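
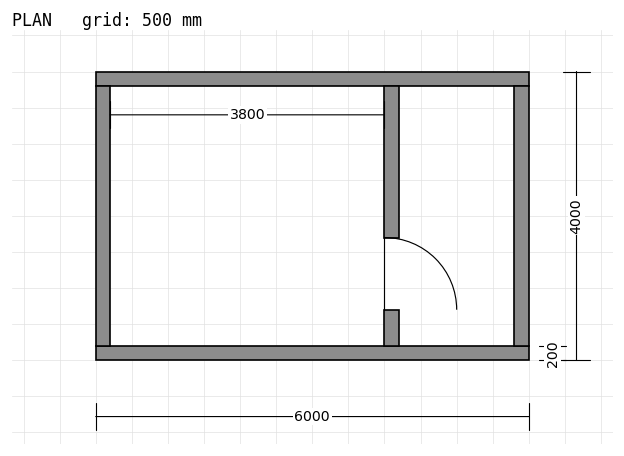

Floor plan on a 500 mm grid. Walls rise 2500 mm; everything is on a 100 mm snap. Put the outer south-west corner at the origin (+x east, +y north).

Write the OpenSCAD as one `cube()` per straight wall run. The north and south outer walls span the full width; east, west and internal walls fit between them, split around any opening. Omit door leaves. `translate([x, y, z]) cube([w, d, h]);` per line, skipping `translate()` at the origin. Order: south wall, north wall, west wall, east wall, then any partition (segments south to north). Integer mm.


cube([6000, 200, 2500]);
translate([0, 3800, 0]) cube([6000, 200, 2500]);
translate([0, 200, 0]) cube([200, 3600, 2500]);
translate([5800, 200, 0]) cube([200, 3600, 2500]);
translate([4000, 200, 0]) cube([200, 500, 2500]);
translate([4000, 1700, 0]) cube([200, 2100, 2500]);


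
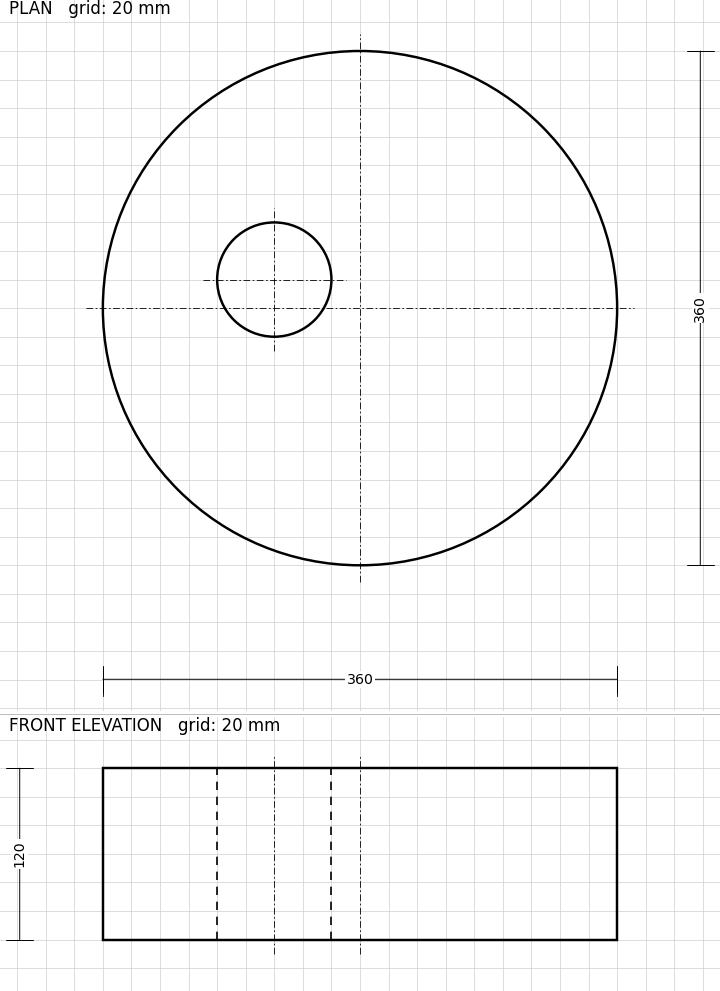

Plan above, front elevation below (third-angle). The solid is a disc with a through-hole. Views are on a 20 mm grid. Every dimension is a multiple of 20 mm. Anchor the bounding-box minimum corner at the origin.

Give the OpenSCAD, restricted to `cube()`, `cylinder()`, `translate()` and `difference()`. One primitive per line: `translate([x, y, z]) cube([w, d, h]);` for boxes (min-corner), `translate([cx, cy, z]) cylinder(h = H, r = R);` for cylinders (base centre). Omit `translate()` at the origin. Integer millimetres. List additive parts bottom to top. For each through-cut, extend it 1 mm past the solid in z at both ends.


difference() {
  translate([180, 180, 0]) cylinder(h = 120, r = 180);
  translate([120, 200, -1]) cylinder(h = 122, r = 40);
}


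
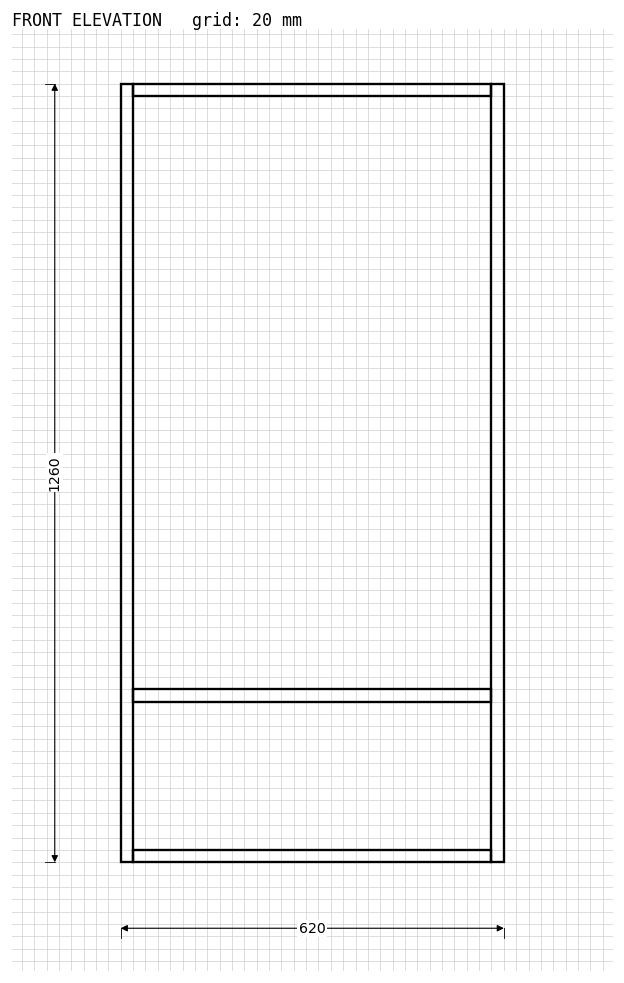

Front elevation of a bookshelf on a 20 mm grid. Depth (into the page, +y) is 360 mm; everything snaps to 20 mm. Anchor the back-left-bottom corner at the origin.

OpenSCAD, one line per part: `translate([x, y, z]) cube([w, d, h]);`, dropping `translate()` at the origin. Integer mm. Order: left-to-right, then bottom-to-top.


cube([20, 360, 1260]);
translate([20, 0, 0]) cube([580, 360, 20]);
translate([20, 0, 260]) cube([580, 360, 20]);
translate([20, 0, 1240]) cube([580, 360, 20]);
translate([600, 0, 0]) cube([20, 360, 1260]);


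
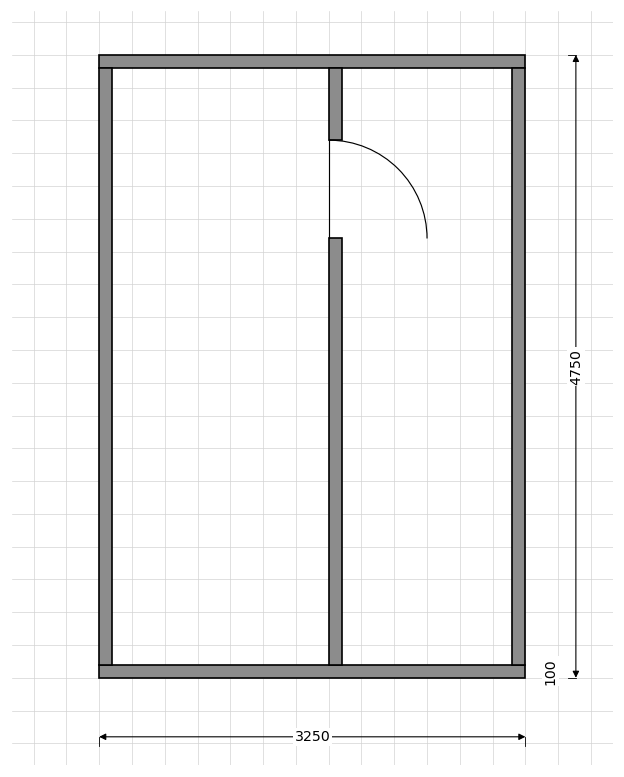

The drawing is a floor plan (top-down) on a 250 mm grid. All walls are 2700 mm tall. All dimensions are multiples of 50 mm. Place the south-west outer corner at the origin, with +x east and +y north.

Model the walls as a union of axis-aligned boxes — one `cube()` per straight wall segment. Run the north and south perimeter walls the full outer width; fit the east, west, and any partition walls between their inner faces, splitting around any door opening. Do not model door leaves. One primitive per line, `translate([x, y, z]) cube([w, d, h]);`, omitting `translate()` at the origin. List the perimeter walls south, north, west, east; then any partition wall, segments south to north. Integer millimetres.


cube([3250, 100, 2700]);
translate([0, 4650, 0]) cube([3250, 100, 2700]);
translate([0, 100, 0]) cube([100, 4550, 2700]);
translate([3150, 100, 0]) cube([100, 4550, 2700]);
translate([1750, 100, 0]) cube([100, 3250, 2700]);
translate([1750, 4100, 0]) cube([100, 550, 2700]);


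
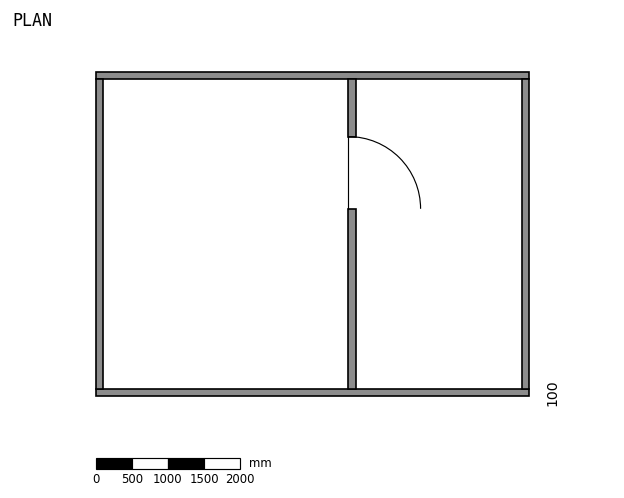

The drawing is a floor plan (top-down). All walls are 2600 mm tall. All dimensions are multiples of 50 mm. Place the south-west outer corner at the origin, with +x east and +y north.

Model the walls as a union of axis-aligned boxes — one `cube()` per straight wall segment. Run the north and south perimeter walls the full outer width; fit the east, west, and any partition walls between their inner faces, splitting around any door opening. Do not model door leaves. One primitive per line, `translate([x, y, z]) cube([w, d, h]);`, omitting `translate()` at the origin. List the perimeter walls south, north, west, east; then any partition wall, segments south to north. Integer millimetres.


cube([6000, 100, 2600]);
translate([0, 4400, 0]) cube([6000, 100, 2600]);
translate([0, 100, 0]) cube([100, 4300, 2600]);
translate([5900, 100, 0]) cube([100, 4300, 2600]);
translate([3500, 100, 0]) cube([100, 2500, 2600]);
translate([3500, 3600, 0]) cube([100, 800, 2600]);


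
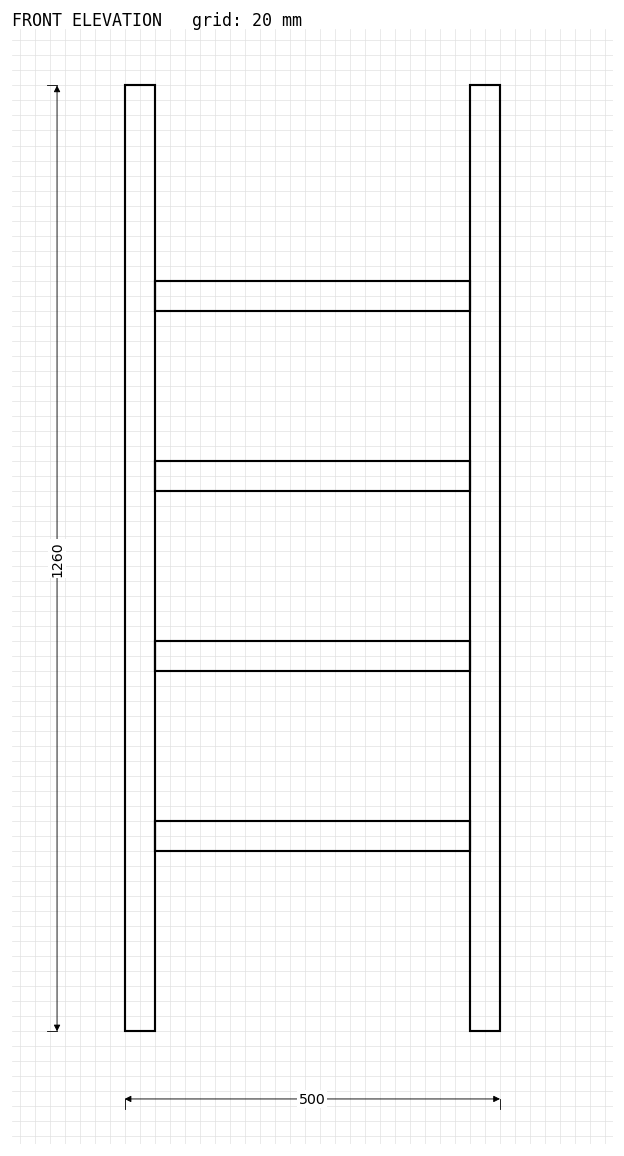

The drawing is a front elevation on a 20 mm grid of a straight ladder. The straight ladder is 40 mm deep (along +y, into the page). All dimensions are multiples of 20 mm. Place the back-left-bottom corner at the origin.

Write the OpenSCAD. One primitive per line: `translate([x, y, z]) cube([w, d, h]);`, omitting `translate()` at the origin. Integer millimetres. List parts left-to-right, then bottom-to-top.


cube([40, 40, 1260]);
translate([40, 0, 240]) cube([420, 40, 40]);
translate([40, 0, 480]) cube([420, 40, 40]);
translate([40, 0, 720]) cube([420, 40, 40]);
translate([40, 0, 960]) cube([420, 40, 40]);
translate([460, 0, 0]) cube([40, 40, 1260]);


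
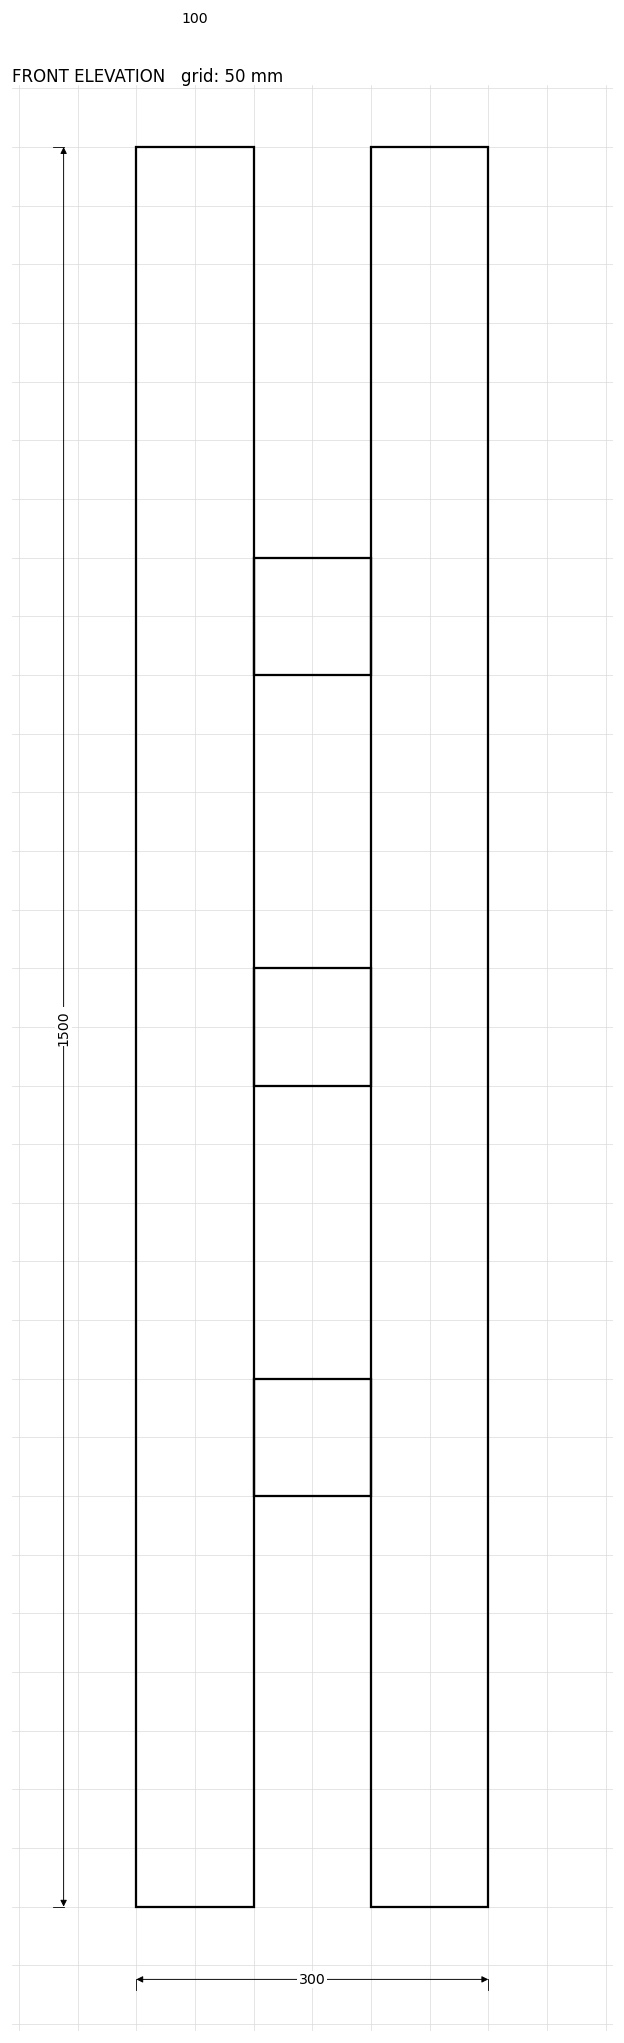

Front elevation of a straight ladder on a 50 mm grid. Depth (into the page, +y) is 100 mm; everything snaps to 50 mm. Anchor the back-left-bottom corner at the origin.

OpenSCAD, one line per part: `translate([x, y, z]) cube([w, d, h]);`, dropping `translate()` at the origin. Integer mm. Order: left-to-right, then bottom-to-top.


cube([100, 100, 1500]);
translate([100, 0, 350]) cube([100, 100, 100]);
translate([100, 0, 700]) cube([100, 100, 100]);
translate([100, 0, 1050]) cube([100, 100, 100]);
translate([200, 0, 0]) cube([100, 100, 1500]);


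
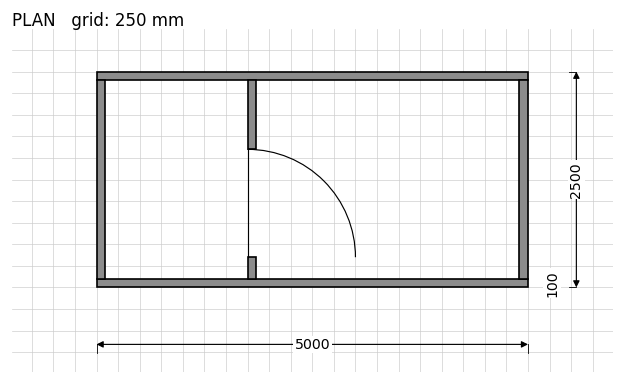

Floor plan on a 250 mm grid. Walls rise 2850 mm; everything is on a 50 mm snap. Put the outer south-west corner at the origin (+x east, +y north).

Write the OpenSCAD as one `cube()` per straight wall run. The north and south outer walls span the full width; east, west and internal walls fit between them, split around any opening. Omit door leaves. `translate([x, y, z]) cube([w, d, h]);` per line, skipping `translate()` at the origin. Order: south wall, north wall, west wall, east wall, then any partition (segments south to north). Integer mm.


cube([5000, 100, 2850]);
translate([0, 2400, 0]) cube([5000, 100, 2850]);
translate([0, 100, 0]) cube([100, 2300, 2850]);
translate([4900, 100, 0]) cube([100, 2300, 2850]);
translate([1750, 100, 0]) cube([100, 250, 2850]);
translate([1750, 1600, 0]) cube([100, 800, 2850]);


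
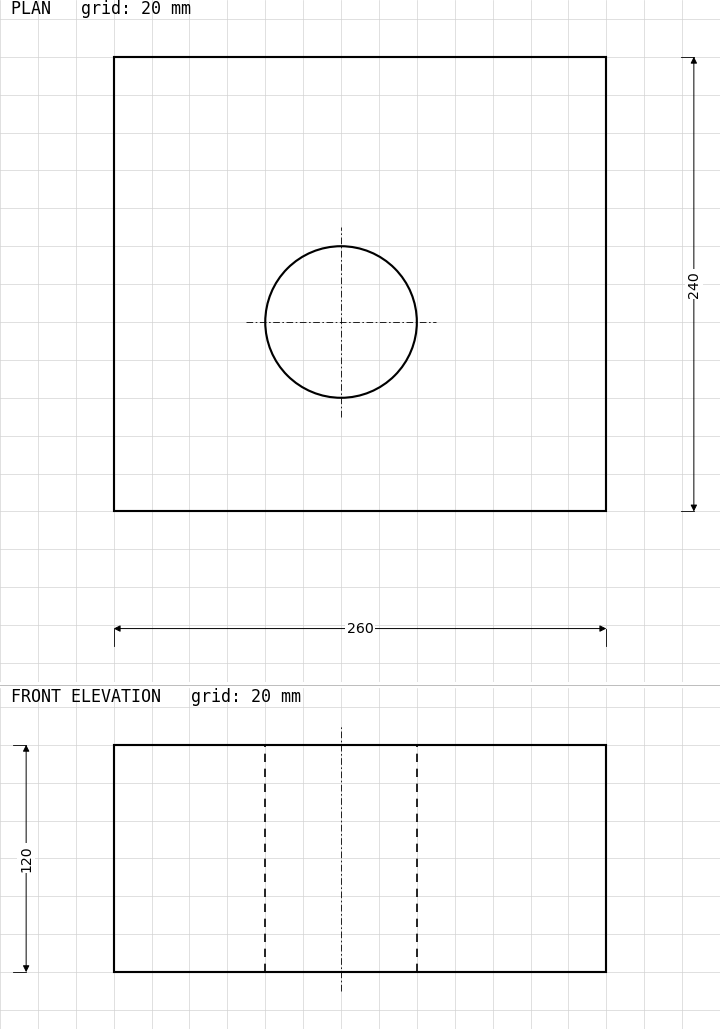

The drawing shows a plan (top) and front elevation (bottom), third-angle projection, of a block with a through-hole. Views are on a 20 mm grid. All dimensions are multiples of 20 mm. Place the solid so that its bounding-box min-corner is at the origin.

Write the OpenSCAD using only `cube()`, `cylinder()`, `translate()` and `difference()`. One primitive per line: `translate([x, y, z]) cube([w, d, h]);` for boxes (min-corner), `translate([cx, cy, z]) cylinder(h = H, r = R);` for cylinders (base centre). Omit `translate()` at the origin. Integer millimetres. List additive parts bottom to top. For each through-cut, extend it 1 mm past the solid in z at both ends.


difference() {
  cube([260, 240, 120]);
  translate([120, 100, -1]) cylinder(h = 122, r = 40);
}


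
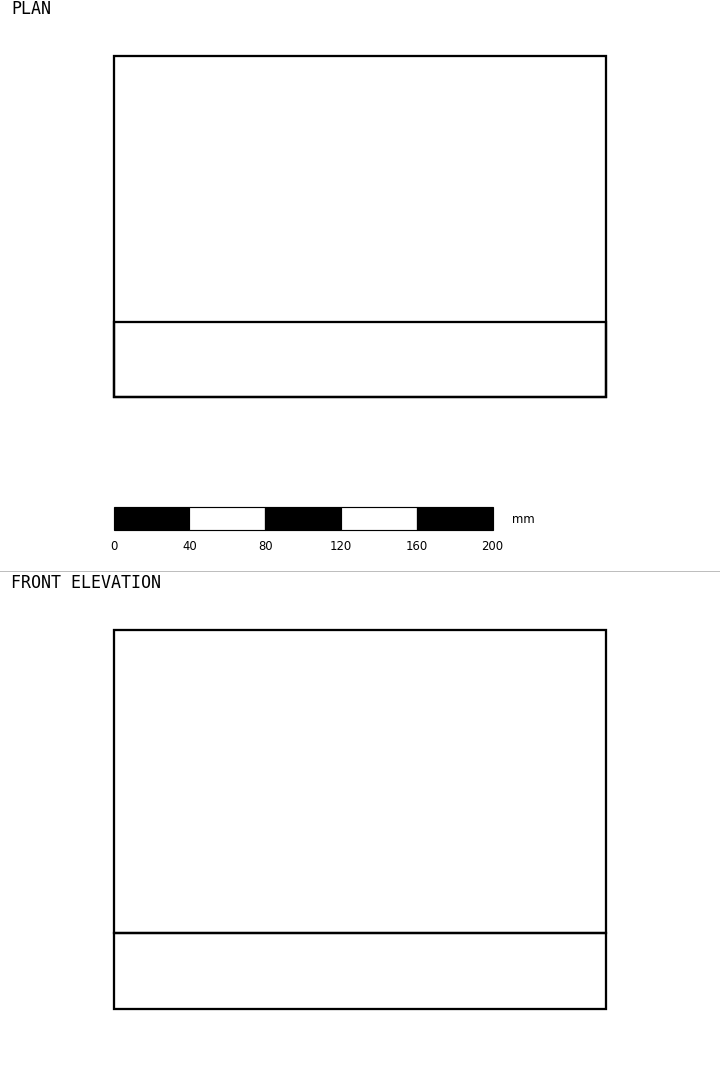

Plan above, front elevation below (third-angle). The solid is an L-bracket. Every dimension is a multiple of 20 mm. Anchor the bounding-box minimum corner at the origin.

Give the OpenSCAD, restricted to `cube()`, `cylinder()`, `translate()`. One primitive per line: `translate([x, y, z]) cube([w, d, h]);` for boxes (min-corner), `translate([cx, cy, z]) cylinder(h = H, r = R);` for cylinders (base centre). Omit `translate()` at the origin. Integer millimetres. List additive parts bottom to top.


cube([260, 180, 40]);
translate([0, 0, 40]) cube([260, 40, 160]);


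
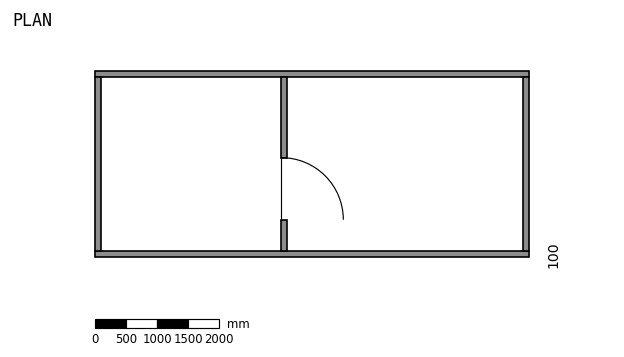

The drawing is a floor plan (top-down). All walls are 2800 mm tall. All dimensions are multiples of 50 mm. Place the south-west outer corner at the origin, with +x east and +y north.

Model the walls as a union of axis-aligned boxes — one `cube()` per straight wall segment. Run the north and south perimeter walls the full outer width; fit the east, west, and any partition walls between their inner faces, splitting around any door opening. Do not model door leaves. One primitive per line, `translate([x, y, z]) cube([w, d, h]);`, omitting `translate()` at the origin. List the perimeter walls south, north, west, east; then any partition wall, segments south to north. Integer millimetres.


cube([7000, 100, 2800]);
translate([0, 2900, 0]) cube([7000, 100, 2800]);
translate([0, 100, 0]) cube([100, 2800, 2800]);
translate([6900, 100, 0]) cube([100, 2800, 2800]);
translate([3000, 100, 0]) cube([100, 500, 2800]);
translate([3000, 1600, 0]) cube([100, 1300, 2800]);


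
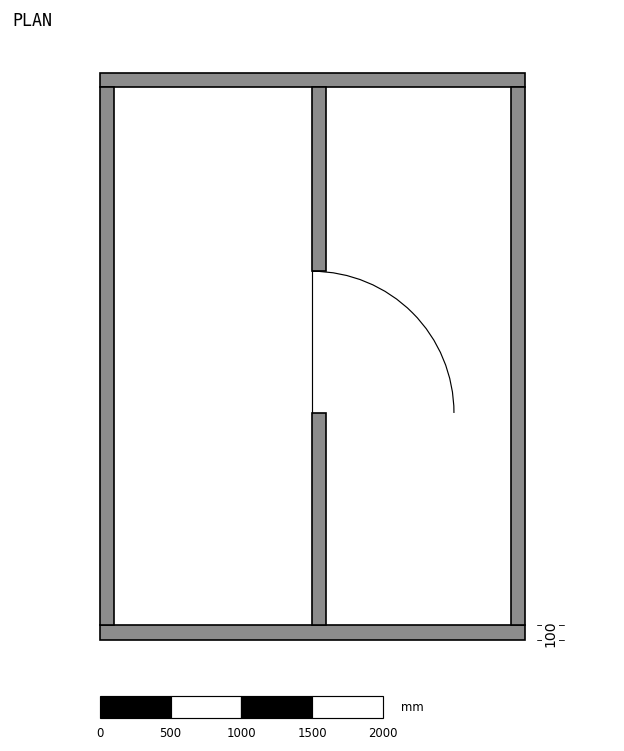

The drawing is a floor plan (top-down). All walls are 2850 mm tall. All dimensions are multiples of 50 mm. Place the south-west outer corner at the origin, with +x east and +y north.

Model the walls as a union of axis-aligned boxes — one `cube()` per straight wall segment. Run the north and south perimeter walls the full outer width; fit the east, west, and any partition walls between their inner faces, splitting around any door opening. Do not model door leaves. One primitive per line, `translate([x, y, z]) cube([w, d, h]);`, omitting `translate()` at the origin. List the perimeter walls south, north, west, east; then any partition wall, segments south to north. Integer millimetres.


cube([3000, 100, 2850]);
translate([0, 3900, 0]) cube([3000, 100, 2850]);
translate([0, 100, 0]) cube([100, 3800, 2850]);
translate([2900, 100, 0]) cube([100, 3800, 2850]);
translate([1500, 100, 0]) cube([100, 1500, 2850]);
translate([1500, 2600, 0]) cube([100, 1300, 2850]);


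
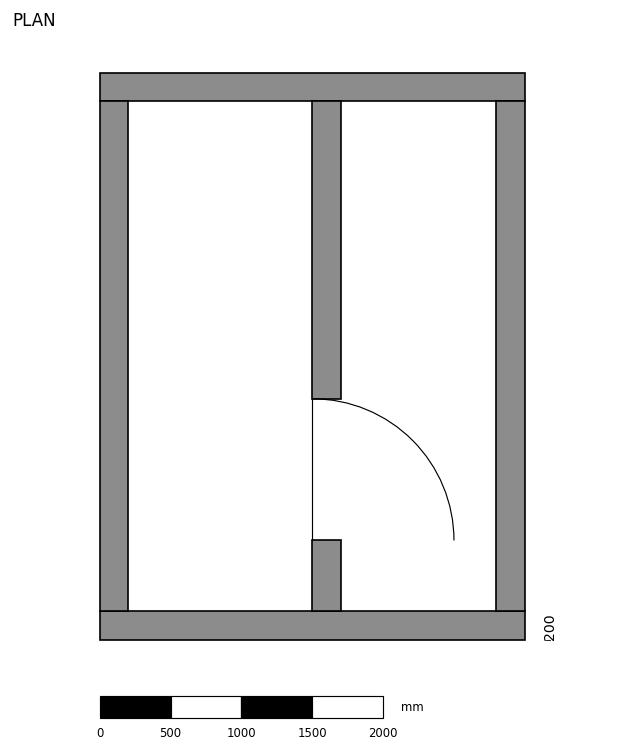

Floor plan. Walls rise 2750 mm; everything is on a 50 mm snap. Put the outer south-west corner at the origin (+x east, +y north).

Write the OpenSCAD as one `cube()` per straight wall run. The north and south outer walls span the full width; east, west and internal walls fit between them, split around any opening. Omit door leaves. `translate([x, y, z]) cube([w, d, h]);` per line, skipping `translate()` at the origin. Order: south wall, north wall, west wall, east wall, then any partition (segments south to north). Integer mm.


cube([3000, 200, 2750]);
translate([0, 3800, 0]) cube([3000, 200, 2750]);
translate([0, 200, 0]) cube([200, 3600, 2750]);
translate([2800, 200, 0]) cube([200, 3600, 2750]);
translate([1500, 200, 0]) cube([200, 500, 2750]);
translate([1500, 1700, 0]) cube([200, 2100, 2750]);


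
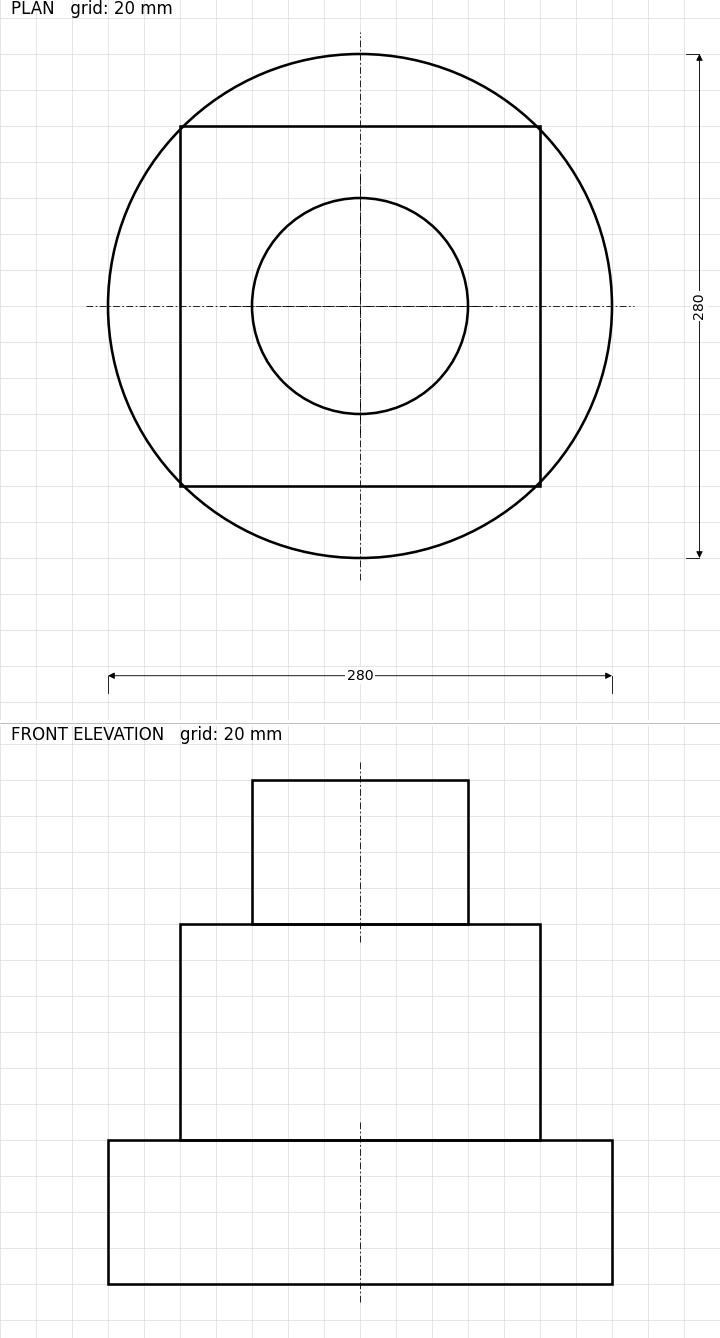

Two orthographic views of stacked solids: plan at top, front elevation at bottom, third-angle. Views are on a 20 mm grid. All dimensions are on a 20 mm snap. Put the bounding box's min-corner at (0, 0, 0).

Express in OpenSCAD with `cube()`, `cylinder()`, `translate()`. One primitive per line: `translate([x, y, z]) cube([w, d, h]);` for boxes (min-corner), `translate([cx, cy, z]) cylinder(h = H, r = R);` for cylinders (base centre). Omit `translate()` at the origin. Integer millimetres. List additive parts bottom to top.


translate([140, 140, 0]) cylinder(h = 80, r = 140);
translate([40, 40, 80]) cube([200, 200, 120]);
translate([140, 140, 200]) cylinder(h = 80, r = 60);


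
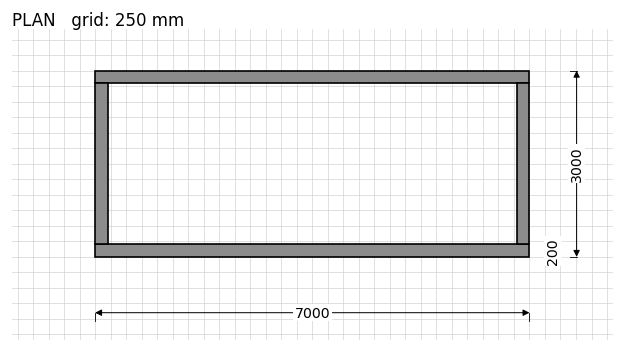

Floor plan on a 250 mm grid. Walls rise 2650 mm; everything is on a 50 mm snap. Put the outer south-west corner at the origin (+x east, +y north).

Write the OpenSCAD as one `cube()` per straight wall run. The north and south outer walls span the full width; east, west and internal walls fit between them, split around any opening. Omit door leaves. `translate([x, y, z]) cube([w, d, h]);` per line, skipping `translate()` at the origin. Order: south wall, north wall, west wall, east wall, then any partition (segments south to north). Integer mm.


cube([7000, 200, 2650]);
translate([0, 2800, 0]) cube([7000, 200, 2650]);
translate([0, 200, 0]) cube([200, 2600, 2650]);
translate([6800, 200, 0]) cube([200, 2600, 2650]);


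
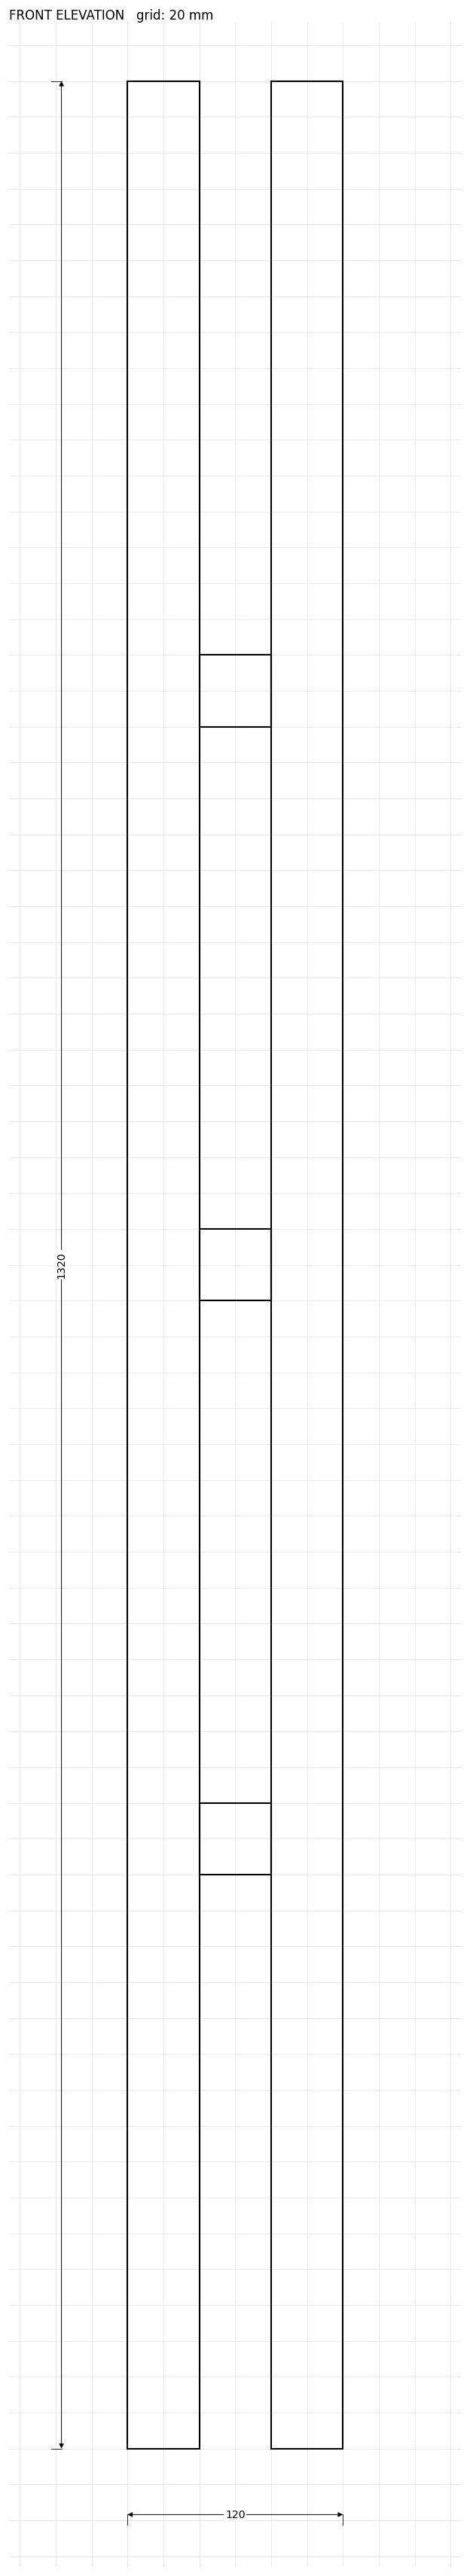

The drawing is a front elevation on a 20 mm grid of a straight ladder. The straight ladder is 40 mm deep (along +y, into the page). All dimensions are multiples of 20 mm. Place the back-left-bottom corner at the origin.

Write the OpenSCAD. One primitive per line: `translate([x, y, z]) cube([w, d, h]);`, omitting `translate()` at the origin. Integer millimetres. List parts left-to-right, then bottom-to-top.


cube([40, 40, 1320]);
translate([40, 0, 320]) cube([40, 40, 40]);
translate([40, 0, 640]) cube([40, 40, 40]);
translate([40, 0, 960]) cube([40, 40, 40]);
translate([80, 0, 0]) cube([40, 40, 1320]);


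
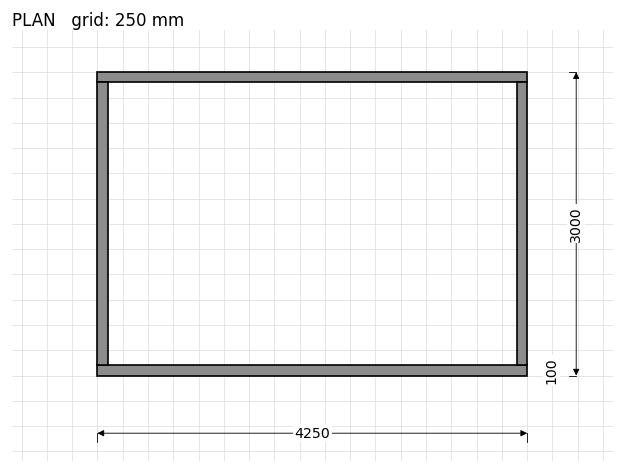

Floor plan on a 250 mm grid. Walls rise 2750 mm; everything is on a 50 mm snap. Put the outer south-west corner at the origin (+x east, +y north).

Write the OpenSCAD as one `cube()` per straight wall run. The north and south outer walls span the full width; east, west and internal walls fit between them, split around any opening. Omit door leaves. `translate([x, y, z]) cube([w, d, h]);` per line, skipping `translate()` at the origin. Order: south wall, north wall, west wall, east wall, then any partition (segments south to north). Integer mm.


cube([4250, 100, 2750]);
translate([0, 2900, 0]) cube([4250, 100, 2750]);
translate([0, 100, 0]) cube([100, 2800, 2750]);
translate([4150, 100, 0]) cube([100, 2800, 2750]);


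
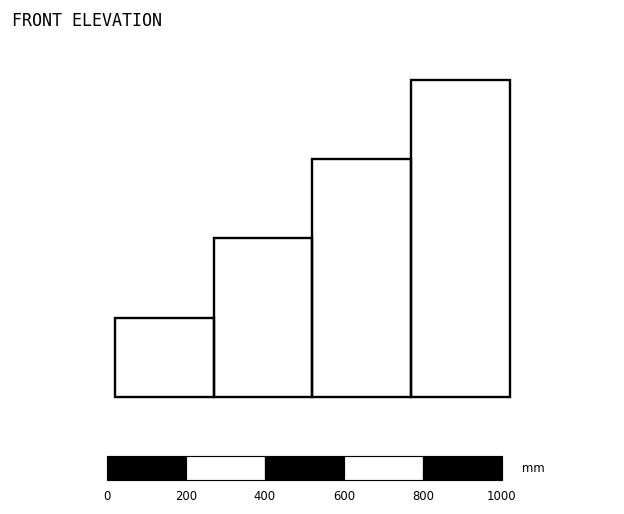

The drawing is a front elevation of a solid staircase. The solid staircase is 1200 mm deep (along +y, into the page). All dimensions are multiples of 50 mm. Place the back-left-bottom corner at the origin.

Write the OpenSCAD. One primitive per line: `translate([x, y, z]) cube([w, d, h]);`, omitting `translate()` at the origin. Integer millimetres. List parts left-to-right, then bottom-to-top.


cube([250, 1200, 200]);
translate([250, 0, 0]) cube([250, 1200, 400]);
translate([500, 0, 0]) cube([250, 1200, 600]);
translate([750, 0, 0]) cube([250, 1200, 800]);


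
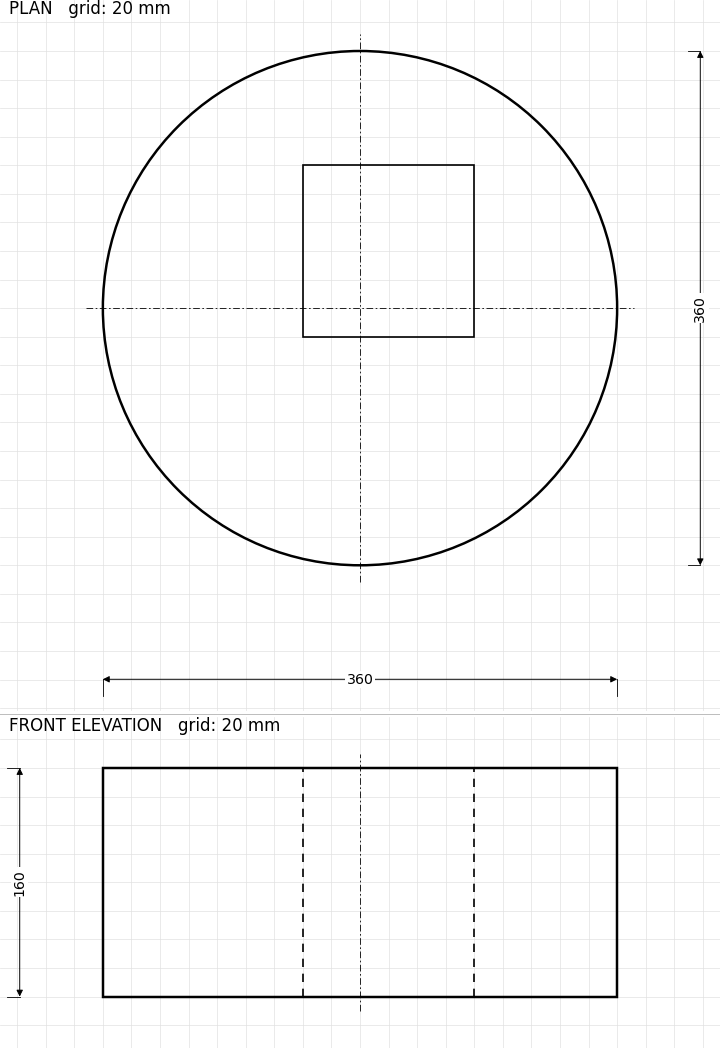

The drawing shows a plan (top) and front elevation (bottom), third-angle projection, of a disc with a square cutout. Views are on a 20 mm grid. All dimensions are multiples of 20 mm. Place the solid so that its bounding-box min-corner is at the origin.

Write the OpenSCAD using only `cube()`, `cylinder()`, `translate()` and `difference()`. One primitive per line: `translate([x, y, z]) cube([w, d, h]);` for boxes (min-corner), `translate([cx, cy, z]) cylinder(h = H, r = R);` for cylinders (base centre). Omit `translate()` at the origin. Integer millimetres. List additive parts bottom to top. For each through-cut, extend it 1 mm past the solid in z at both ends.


difference() {
  translate([180, 180, 0]) cylinder(h = 160, r = 180);
  translate([140, 160, -1]) cube([120, 120, 162]);
}


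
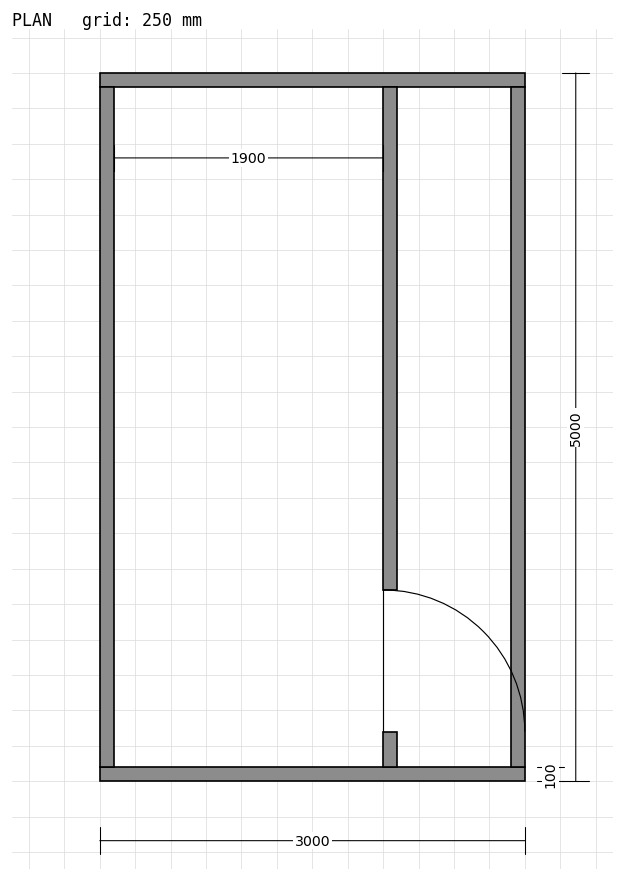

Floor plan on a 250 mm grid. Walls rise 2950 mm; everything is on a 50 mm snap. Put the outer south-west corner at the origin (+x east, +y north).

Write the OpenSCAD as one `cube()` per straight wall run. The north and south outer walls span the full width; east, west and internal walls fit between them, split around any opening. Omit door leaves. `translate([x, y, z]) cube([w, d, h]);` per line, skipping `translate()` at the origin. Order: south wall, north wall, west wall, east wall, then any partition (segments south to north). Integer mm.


cube([3000, 100, 2950]);
translate([0, 4900, 0]) cube([3000, 100, 2950]);
translate([0, 100, 0]) cube([100, 4800, 2950]);
translate([2900, 100, 0]) cube([100, 4800, 2950]);
translate([2000, 100, 0]) cube([100, 250, 2950]);
translate([2000, 1350, 0]) cube([100, 3550, 2950]);


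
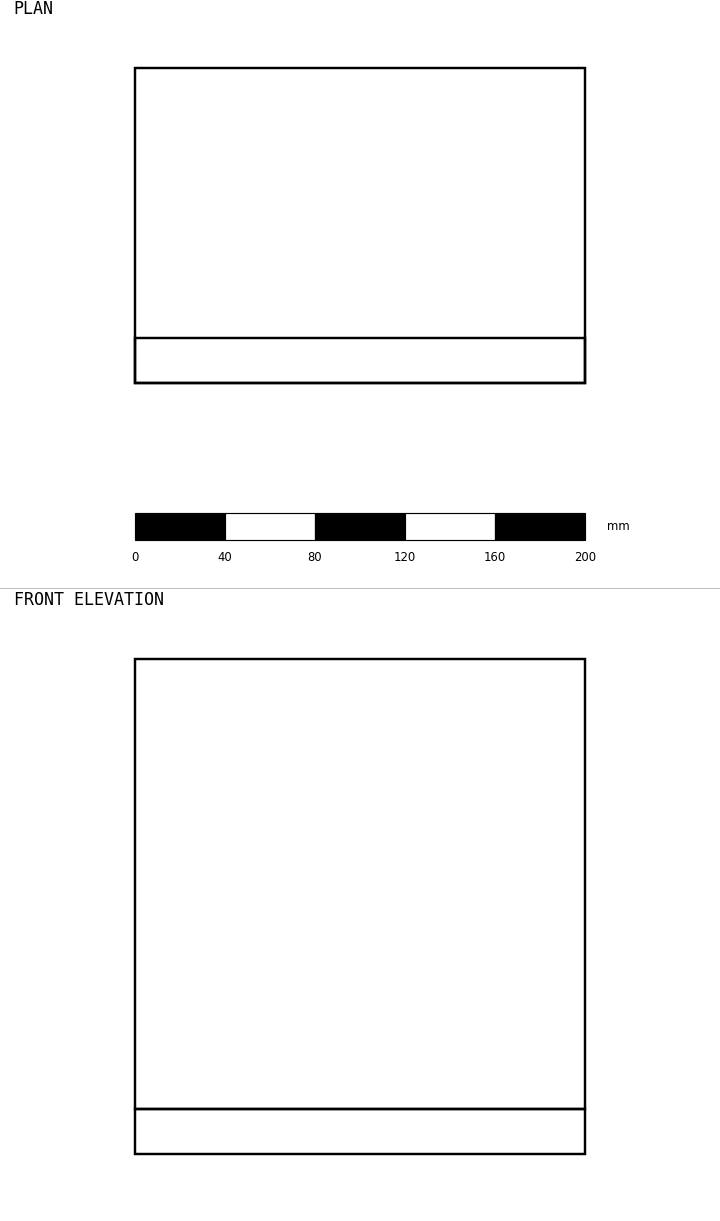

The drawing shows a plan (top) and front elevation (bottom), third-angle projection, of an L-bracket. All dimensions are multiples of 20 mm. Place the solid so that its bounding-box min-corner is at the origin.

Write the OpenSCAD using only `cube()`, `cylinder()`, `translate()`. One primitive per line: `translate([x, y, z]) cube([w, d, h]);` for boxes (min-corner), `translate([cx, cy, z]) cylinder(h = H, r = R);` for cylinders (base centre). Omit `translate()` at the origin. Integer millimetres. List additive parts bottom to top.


cube([200, 140, 20]);
translate([0, 0, 20]) cube([200, 20, 200]);


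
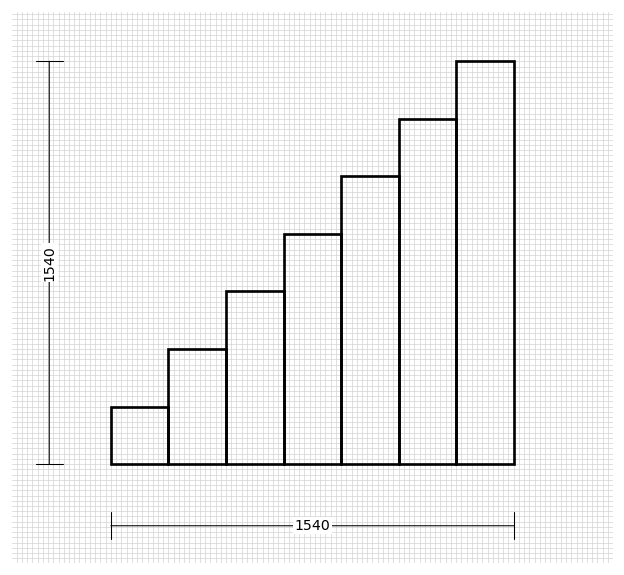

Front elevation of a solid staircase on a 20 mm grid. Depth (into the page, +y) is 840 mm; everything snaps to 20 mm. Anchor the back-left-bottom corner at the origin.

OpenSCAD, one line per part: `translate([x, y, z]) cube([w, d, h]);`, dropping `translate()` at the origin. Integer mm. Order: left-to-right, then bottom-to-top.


cube([220, 840, 220]);
translate([220, 0, 0]) cube([220, 840, 440]);
translate([440, 0, 0]) cube([220, 840, 660]);
translate([660, 0, 0]) cube([220, 840, 880]);
translate([880, 0, 0]) cube([220, 840, 1100]);
translate([1100, 0, 0]) cube([220, 840, 1320]);
translate([1320, 0, 0]) cube([220, 840, 1540]);


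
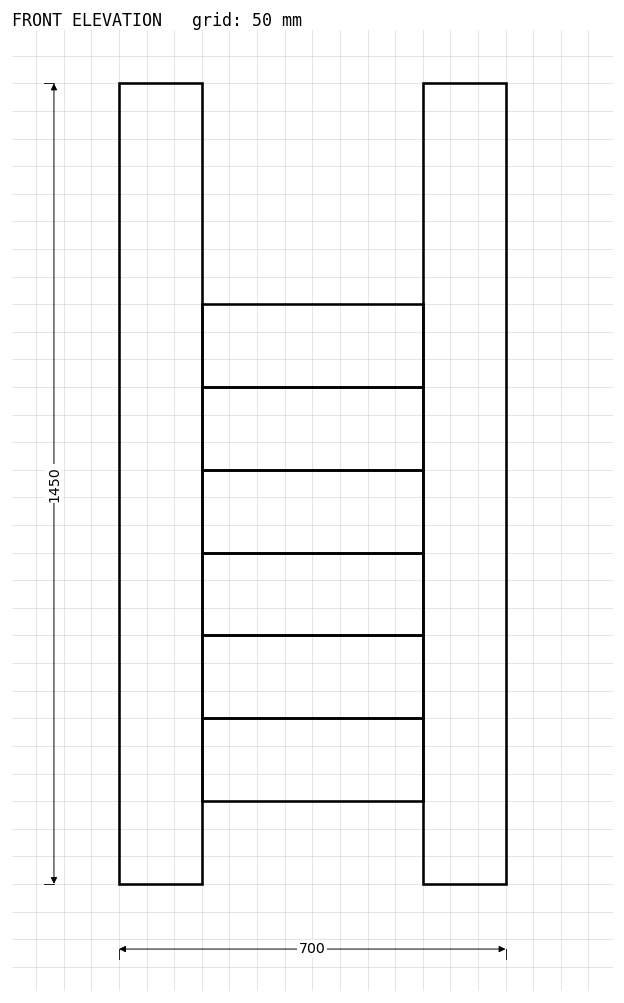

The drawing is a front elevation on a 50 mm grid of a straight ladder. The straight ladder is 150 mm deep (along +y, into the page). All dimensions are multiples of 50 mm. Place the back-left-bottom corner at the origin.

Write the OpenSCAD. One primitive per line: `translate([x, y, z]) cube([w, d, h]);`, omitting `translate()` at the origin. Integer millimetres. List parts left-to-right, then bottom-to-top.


cube([150, 150, 1450]);
translate([150, 0, 150]) cube([400, 150, 150]);
translate([150, 0, 300]) cube([400, 150, 150]);
translate([150, 0, 450]) cube([400, 150, 150]);
translate([150, 0, 600]) cube([400, 150, 150]);
translate([150, 0, 750]) cube([400, 150, 150]);
translate([150, 0, 900]) cube([400, 150, 150]);
translate([550, 0, 0]) cube([150, 150, 1450]);


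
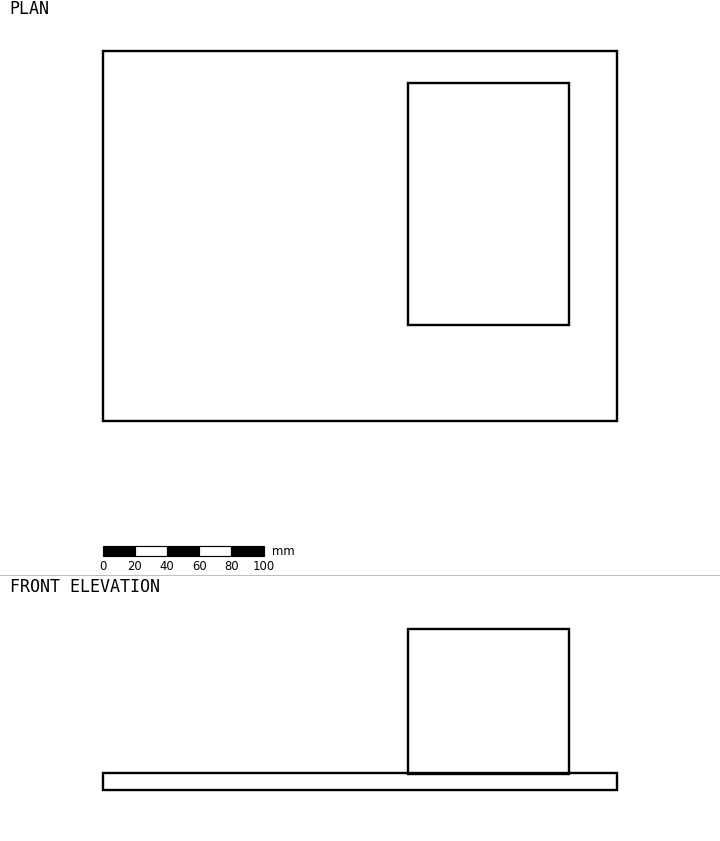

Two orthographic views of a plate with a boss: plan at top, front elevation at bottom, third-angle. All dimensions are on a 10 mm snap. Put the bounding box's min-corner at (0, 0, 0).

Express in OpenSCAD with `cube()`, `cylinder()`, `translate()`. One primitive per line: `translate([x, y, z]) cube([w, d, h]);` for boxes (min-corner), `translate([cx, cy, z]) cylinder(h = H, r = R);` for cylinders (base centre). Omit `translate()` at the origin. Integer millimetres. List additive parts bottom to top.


cube([320, 230, 10]);
translate([190, 60, 10]) cube([100, 150, 90]);


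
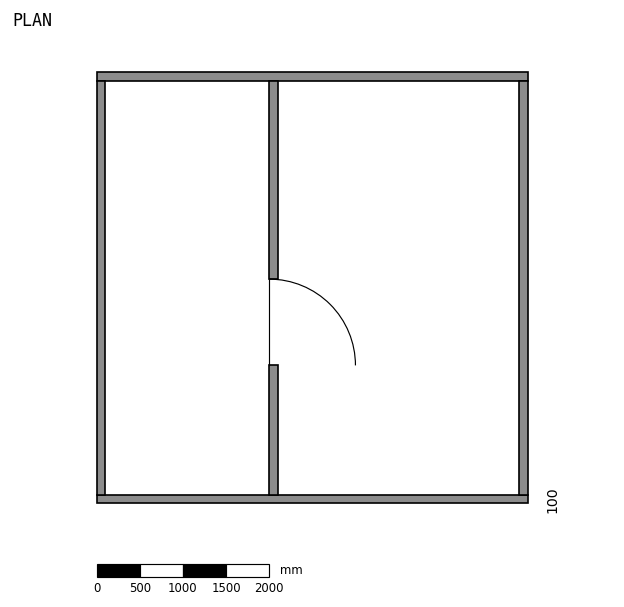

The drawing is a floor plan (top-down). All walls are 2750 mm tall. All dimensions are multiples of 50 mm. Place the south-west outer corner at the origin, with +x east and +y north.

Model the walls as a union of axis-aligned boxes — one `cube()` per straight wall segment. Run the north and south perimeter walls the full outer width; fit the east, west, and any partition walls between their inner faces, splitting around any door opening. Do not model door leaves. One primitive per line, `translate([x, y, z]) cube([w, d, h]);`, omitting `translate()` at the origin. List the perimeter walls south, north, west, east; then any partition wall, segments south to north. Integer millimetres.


cube([5000, 100, 2750]);
translate([0, 4900, 0]) cube([5000, 100, 2750]);
translate([0, 100, 0]) cube([100, 4800, 2750]);
translate([4900, 100, 0]) cube([100, 4800, 2750]);
translate([2000, 100, 0]) cube([100, 1500, 2750]);
translate([2000, 2600, 0]) cube([100, 2300, 2750]);


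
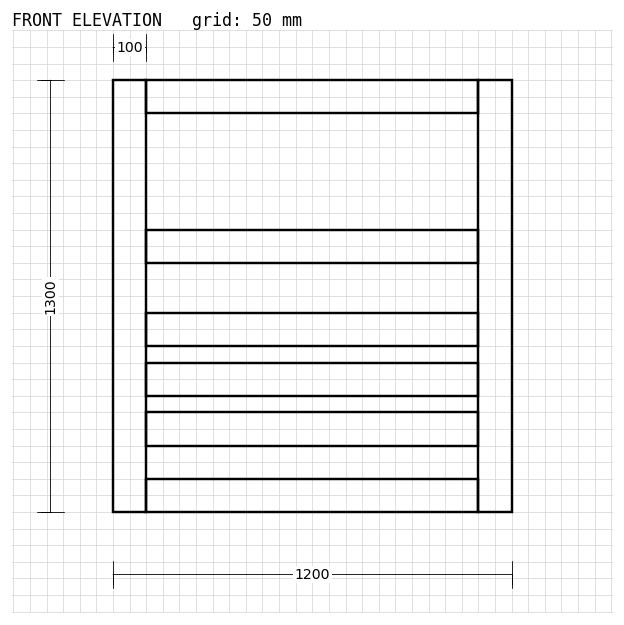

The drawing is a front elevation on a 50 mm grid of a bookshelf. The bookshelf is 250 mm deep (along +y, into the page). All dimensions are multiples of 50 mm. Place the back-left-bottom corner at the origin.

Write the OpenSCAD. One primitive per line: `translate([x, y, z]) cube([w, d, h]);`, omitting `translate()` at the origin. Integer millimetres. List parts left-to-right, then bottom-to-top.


cube([100, 250, 1300]);
translate([100, 0, 0]) cube([1000, 250, 100]);
translate([100, 0, 200]) cube([1000, 250, 100]);
translate([100, 0, 350]) cube([1000, 250, 100]);
translate([100, 0, 500]) cube([1000, 250, 100]);
translate([100, 0, 750]) cube([1000, 250, 100]);
translate([100, 0, 1200]) cube([1000, 250, 100]);
translate([1100, 0, 0]) cube([100, 250, 1300]);


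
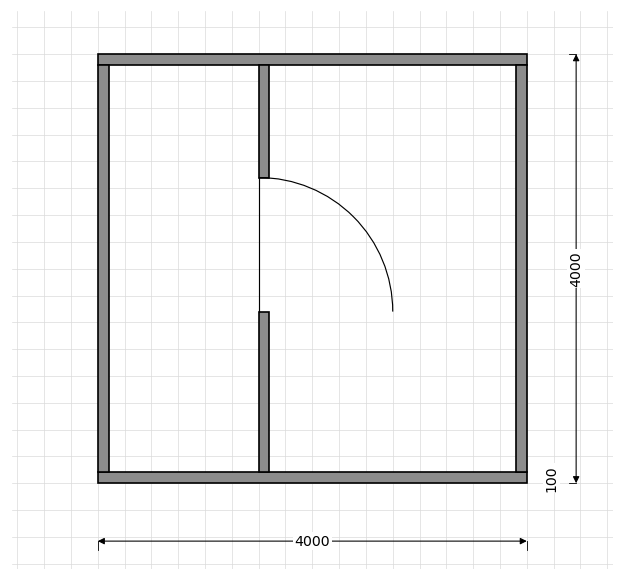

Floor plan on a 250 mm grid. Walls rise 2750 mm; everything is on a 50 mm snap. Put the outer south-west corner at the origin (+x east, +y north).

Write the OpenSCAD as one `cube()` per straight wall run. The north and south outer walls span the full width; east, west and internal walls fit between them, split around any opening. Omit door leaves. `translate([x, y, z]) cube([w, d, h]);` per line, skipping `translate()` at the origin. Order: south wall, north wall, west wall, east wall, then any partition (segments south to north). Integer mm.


cube([4000, 100, 2750]);
translate([0, 3900, 0]) cube([4000, 100, 2750]);
translate([0, 100, 0]) cube([100, 3800, 2750]);
translate([3900, 100, 0]) cube([100, 3800, 2750]);
translate([1500, 100, 0]) cube([100, 1500, 2750]);
translate([1500, 2850, 0]) cube([100, 1050, 2750]);


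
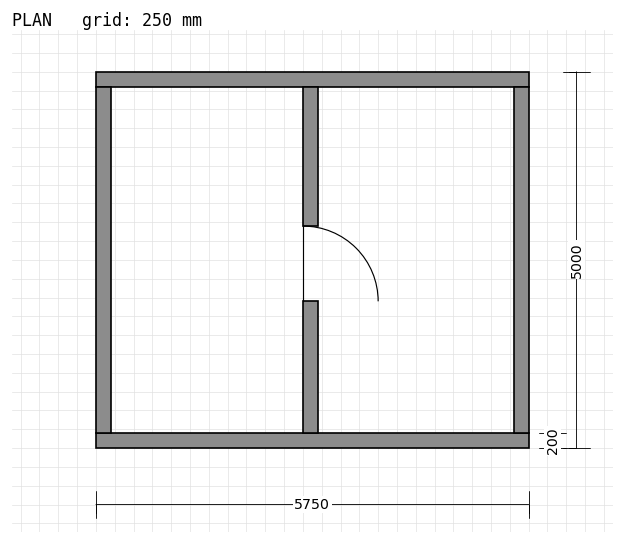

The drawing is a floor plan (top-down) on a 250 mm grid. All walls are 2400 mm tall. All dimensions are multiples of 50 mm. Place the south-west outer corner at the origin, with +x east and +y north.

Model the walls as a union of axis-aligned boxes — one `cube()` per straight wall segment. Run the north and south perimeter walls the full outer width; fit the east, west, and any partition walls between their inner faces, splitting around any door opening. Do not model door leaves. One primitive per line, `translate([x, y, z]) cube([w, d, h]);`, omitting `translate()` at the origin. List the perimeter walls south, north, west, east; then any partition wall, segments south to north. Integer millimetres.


cube([5750, 200, 2400]);
translate([0, 4800, 0]) cube([5750, 200, 2400]);
translate([0, 200, 0]) cube([200, 4600, 2400]);
translate([5550, 200, 0]) cube([200, 4600, 2400]);
translate([2750, 200, 0]) cube([200, 1750, 2400]);
translate([2750, 2950, 0]) cube([200, 1850, 2400]);


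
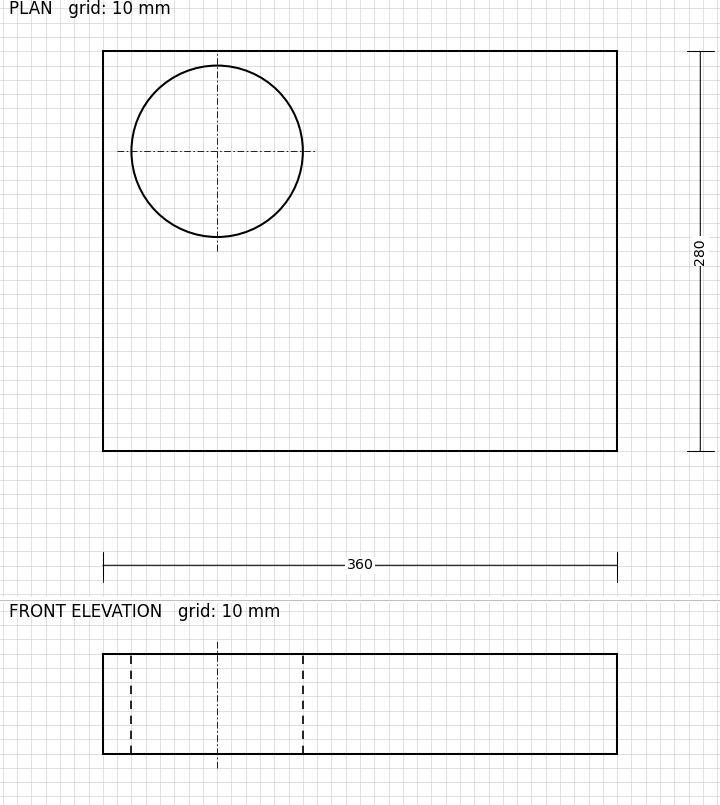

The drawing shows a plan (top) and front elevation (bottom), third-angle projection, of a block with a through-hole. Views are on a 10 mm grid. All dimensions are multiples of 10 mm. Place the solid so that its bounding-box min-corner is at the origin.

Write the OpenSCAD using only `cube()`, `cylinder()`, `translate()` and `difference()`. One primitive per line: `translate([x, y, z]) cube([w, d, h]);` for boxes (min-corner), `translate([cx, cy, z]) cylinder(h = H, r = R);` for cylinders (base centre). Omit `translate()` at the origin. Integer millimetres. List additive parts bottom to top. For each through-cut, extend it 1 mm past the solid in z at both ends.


difference() {
  cube([360, 280, 70]);
  translate([80, 210, -1]) cylinder(h = 72, r = 60);
}


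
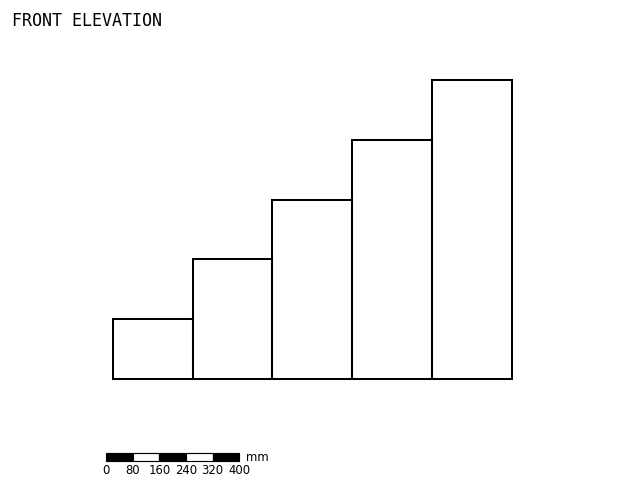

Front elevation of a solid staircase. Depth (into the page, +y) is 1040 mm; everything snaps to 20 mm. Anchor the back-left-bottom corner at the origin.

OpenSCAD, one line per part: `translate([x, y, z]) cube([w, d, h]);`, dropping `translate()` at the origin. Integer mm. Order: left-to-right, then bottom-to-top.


cube([240, 1040, 180]);
translate([240, 0, 0]) cube([240, 1040, 360]);
translate([480, 0, 0]) cube([240, 1040, 540]);
translate([720, 0, 0]) cube([240, 1040, 720]);
translate([960, 0, 0]) cube([240, 1040, 900]);


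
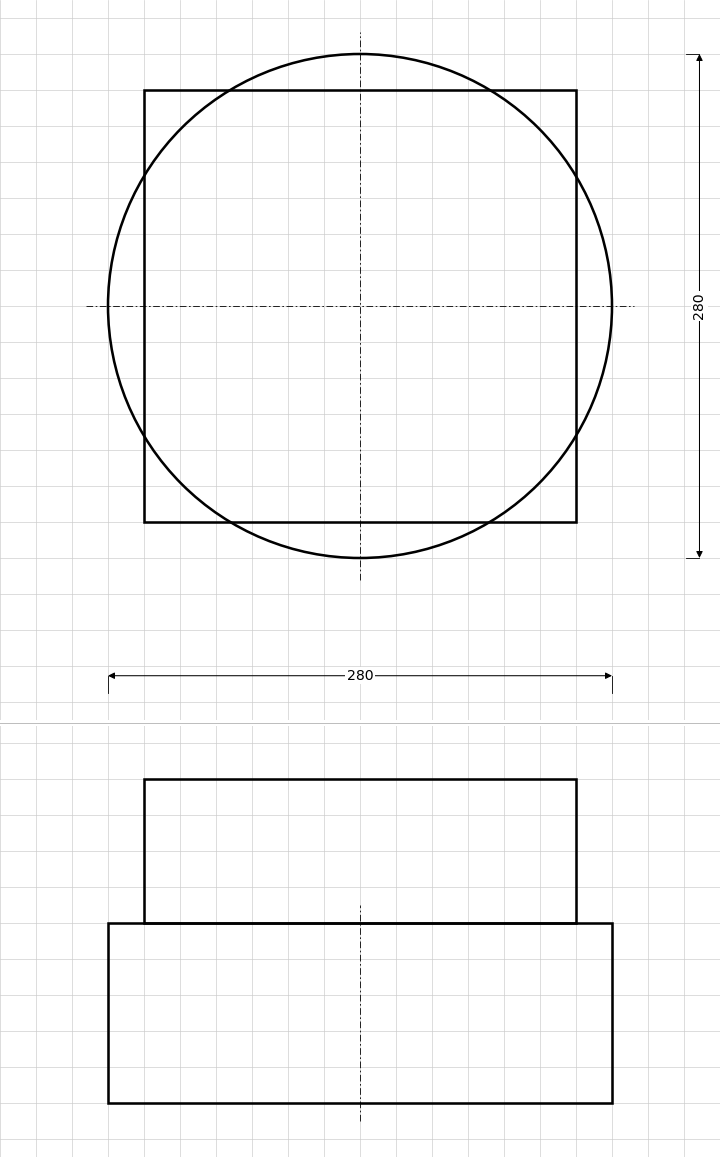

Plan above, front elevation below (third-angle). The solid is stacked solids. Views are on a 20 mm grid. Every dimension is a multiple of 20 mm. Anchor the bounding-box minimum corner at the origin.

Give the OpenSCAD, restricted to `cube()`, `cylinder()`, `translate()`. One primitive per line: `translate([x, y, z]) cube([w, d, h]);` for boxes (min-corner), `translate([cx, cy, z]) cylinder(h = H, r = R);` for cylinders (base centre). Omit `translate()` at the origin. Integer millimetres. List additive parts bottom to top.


translate([140, 140, 0]) cylinder(h = 100, r = 140);
translate([20, 20, 100]) cube([240, 240, 80]);


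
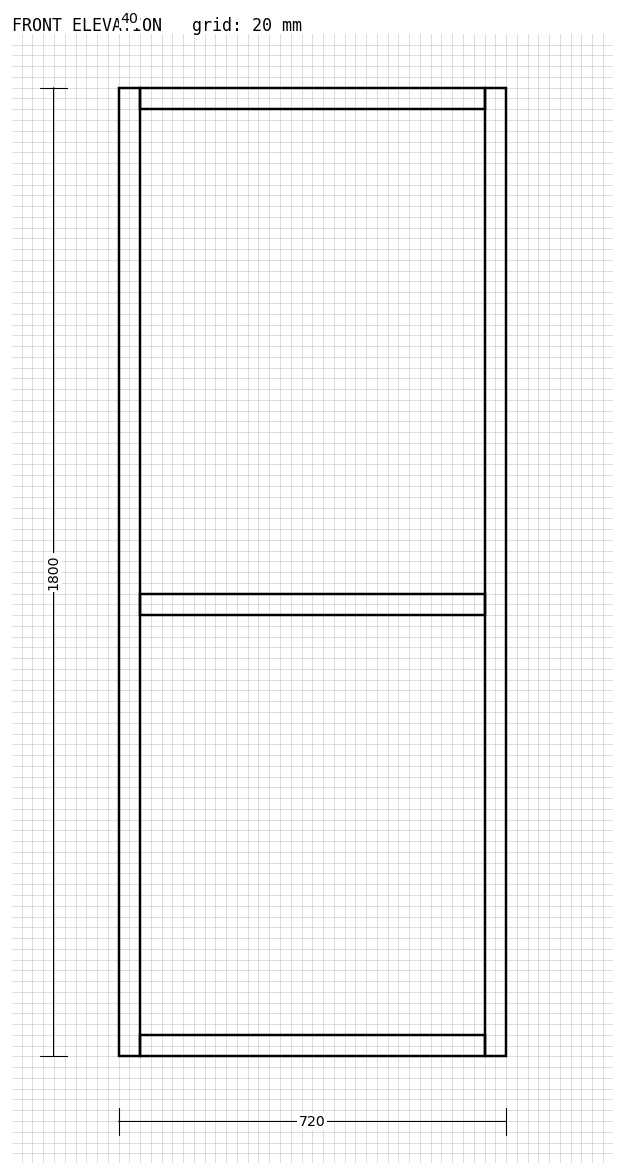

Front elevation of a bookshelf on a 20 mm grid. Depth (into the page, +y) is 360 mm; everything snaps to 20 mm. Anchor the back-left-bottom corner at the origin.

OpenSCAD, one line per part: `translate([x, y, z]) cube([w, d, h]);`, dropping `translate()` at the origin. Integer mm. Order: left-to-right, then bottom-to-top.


cube([40, 360, 1800]);
translate([40, 0, 0]) cube([640, 360, 40]);
translate([40, 0, 820]) cube([640, 360, 40]);
translate([40, 0, 1760]) cube([640, 360, 40]);
translate([680, 0, 0]) cube([40, 360, 1800]);


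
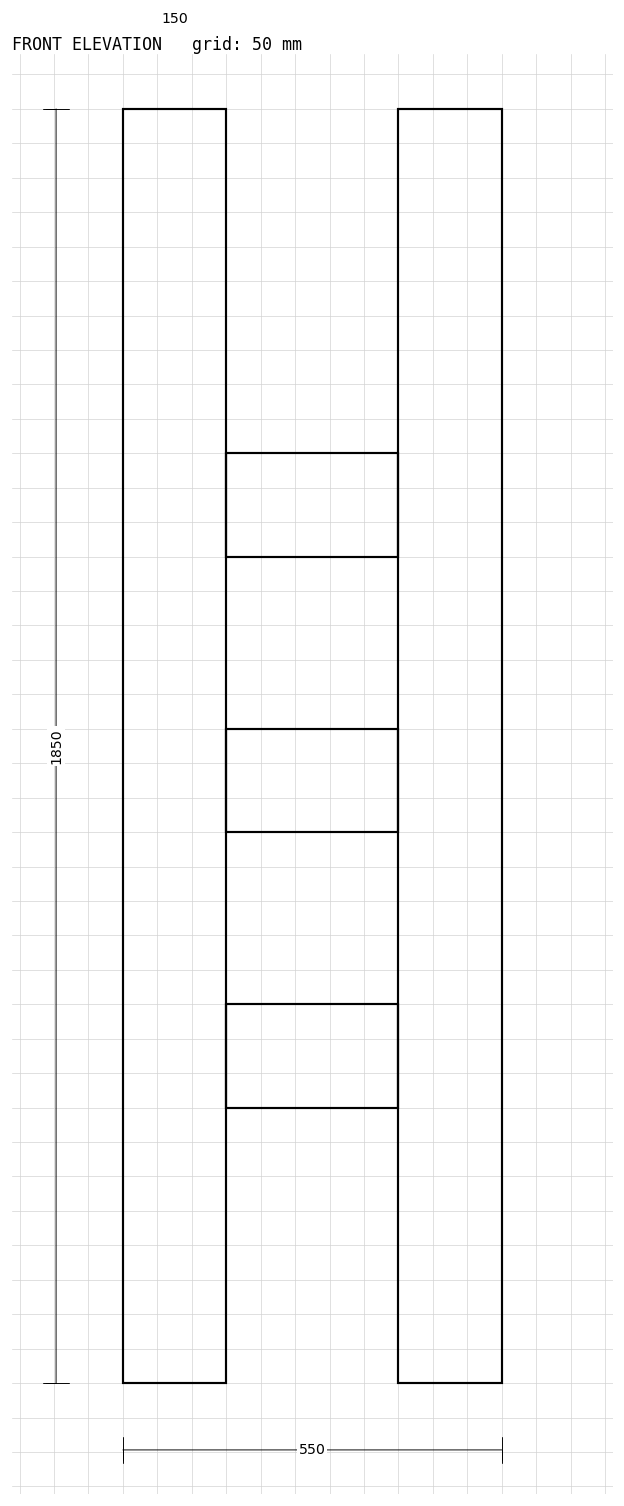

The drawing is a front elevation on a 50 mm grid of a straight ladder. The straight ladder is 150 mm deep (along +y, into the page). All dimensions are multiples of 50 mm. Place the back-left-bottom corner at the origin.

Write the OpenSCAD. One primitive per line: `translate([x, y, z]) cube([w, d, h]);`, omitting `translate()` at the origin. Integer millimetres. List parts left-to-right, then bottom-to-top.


cube([150, 150, 1850]);
translate([150, 0, 400]) cube([250, 150, 150]);
translate([150, 0, 800]) cube([250, 150, 150]);
translate([150, 0, 1200]) cube([250, 150, 150]);
translate([400, 0, 0]) cube([150, 150, 1850]);


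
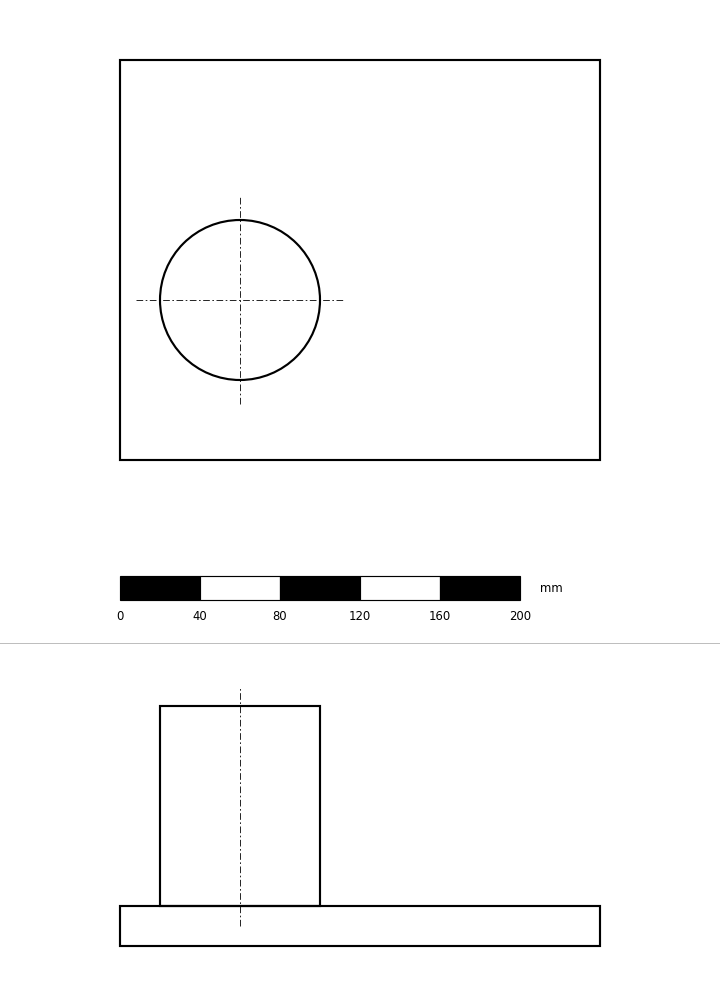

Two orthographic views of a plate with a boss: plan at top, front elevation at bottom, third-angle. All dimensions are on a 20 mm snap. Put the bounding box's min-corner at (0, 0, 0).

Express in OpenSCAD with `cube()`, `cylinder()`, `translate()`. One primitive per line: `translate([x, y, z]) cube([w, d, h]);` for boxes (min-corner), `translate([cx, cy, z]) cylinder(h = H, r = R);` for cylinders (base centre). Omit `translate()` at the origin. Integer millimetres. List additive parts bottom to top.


cube([240, 200, 20]);
translate([60, 80, 20]) cylinder(h = 100, r = 40);


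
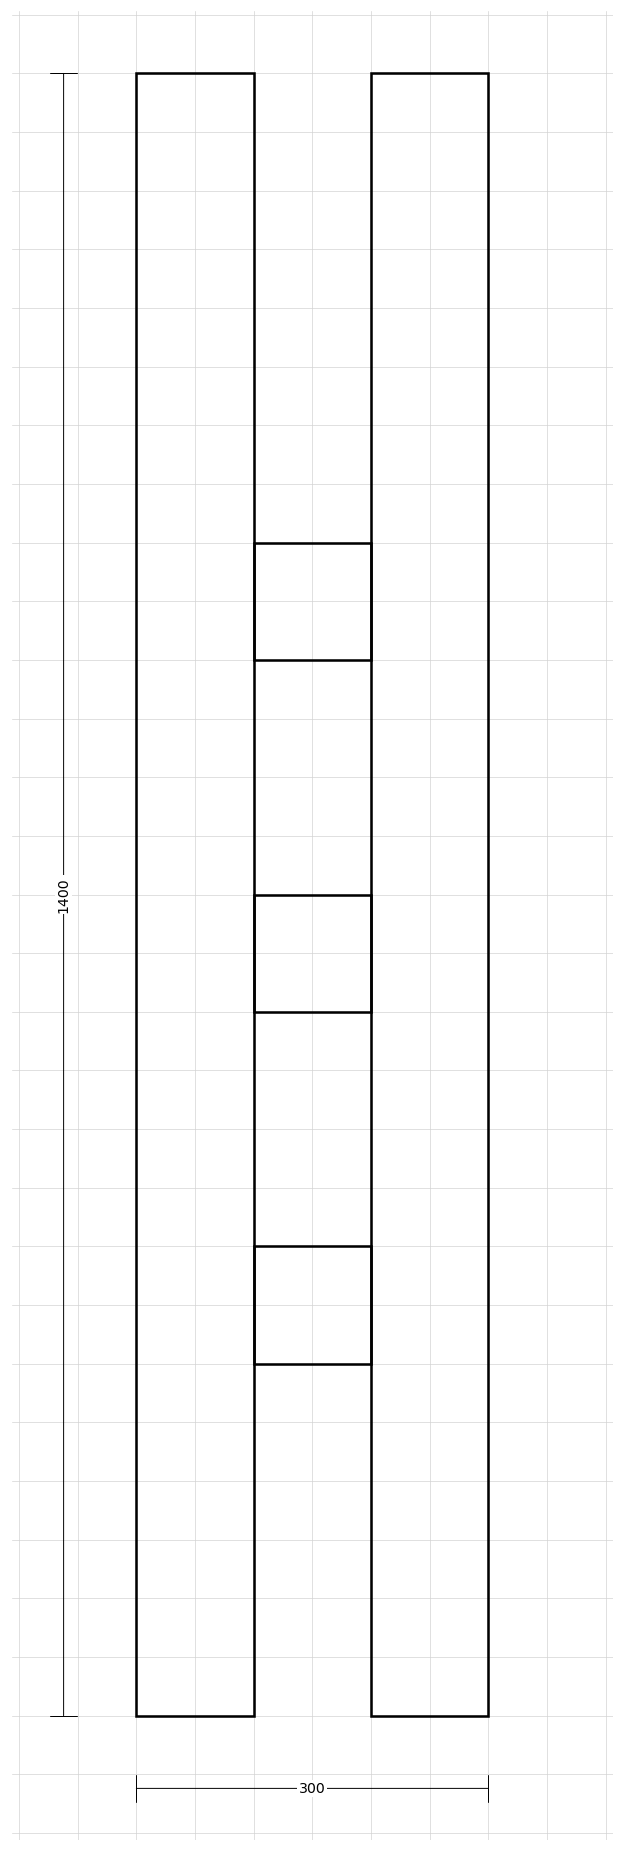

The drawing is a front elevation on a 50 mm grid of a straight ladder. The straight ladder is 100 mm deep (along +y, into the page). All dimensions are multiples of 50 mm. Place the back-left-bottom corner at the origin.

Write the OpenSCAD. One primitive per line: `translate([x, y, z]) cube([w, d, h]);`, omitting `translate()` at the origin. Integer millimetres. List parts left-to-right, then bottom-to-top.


cube([100, 100, 1400]);
translate([100, 0, 300]) cube([100, 100, 100]);
translate([100, 0, 600]) cube([100, 100, 100]);
translate([100, 0, 900]) cube([100, 100, 100]);
translate([200, 0, 0]) cube([100, 100, 1400]);


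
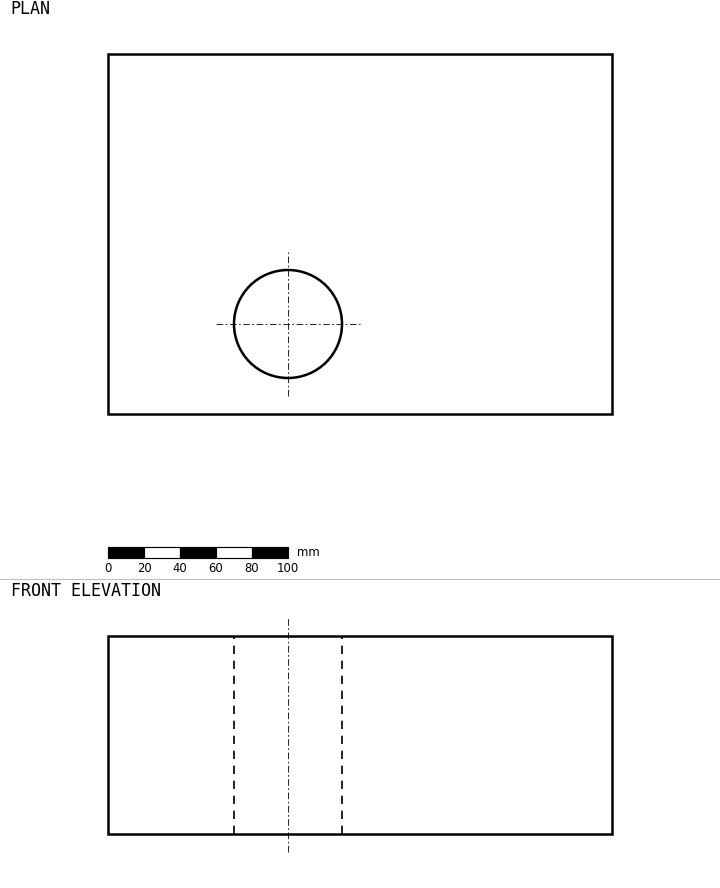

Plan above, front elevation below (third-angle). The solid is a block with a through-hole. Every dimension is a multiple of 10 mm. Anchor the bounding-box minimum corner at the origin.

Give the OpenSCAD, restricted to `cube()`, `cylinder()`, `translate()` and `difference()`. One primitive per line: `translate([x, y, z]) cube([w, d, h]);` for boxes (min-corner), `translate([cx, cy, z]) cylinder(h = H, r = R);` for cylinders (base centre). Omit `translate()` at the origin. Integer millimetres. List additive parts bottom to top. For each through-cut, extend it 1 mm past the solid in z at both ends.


difference() {
  cube([280, 200, 110]);
  translate([100, 50, -1]) cylinder(h = 112, r = 30);
}
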